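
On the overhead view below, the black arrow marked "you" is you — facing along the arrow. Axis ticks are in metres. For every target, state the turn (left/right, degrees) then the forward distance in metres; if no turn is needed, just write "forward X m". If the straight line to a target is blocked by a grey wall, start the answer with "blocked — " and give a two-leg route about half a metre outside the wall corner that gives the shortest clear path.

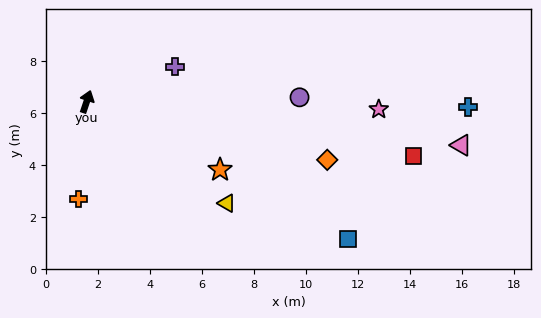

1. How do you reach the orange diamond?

turn right 85°, forward 9.5 m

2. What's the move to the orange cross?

turn right 166°, forward 3.8 m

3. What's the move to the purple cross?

turn right 50°, forward 3.7 m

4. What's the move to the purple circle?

turn right 70°, forward 8.2 m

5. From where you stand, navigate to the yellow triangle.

turn right 107°, forward 6.7 m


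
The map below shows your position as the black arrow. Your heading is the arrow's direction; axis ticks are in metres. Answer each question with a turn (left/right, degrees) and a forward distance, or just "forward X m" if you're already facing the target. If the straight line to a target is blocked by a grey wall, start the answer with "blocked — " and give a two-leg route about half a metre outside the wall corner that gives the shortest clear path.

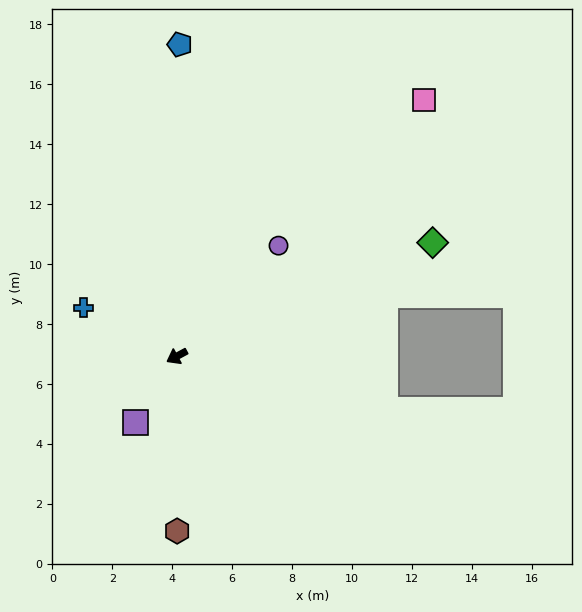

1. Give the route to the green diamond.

turn left 176°, forward 9.3 m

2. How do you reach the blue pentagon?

turn right 119°, forward 10.4 m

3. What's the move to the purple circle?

turn right 161°, forward 5.0 m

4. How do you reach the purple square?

turn left 30°, forward 2.6 m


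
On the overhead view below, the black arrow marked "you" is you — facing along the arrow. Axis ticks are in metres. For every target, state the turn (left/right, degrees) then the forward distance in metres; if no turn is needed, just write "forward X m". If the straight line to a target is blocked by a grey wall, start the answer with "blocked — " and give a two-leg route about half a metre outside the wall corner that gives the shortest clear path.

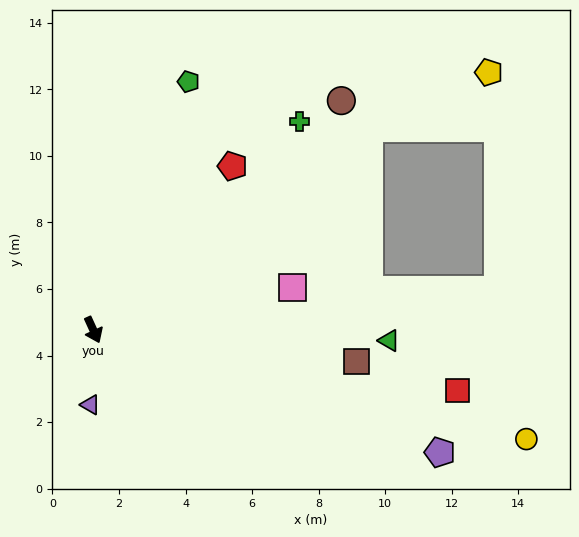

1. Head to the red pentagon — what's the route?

turn left 115°, forward 6.5 m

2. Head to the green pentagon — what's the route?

turn left 134°, forward 8.0 m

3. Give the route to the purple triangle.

turn right 27°, forward 2.3 m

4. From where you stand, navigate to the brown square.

turn left 59°, forward 8.0 m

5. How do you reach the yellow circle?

turn left 51°, forward 13.4 m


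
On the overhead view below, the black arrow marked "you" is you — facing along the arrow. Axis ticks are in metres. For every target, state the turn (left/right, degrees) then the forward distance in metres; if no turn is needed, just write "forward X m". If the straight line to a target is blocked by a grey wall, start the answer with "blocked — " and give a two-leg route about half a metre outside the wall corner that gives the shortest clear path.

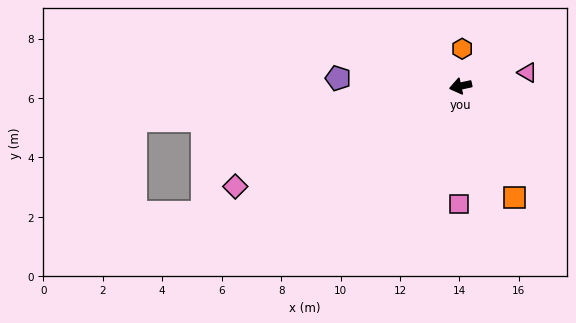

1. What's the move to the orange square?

turn left 104°, forward 4.2 m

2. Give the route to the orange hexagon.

turn right 105°, forward 1.3 m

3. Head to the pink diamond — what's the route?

turn left 12°, forward 8.3 m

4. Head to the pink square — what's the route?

turn left 77°, forward 4.0 m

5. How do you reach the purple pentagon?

turn right 16°, forward 4.1 m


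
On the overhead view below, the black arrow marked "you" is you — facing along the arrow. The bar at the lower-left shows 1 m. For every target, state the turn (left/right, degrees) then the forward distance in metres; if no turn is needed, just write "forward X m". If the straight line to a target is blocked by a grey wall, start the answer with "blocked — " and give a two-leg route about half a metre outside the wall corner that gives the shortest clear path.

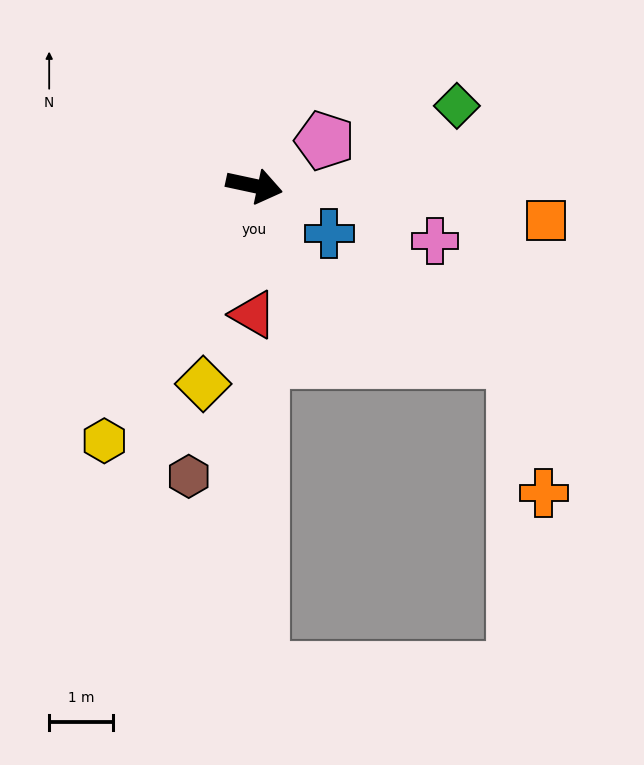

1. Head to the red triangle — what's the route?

turn right 78°, forward 2.0 m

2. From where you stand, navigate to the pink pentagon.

turn left 45°, forward 1.3 m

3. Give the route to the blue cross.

turn right 20°, forward 1.4 m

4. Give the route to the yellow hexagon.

turn right 108°, forward 4.6 m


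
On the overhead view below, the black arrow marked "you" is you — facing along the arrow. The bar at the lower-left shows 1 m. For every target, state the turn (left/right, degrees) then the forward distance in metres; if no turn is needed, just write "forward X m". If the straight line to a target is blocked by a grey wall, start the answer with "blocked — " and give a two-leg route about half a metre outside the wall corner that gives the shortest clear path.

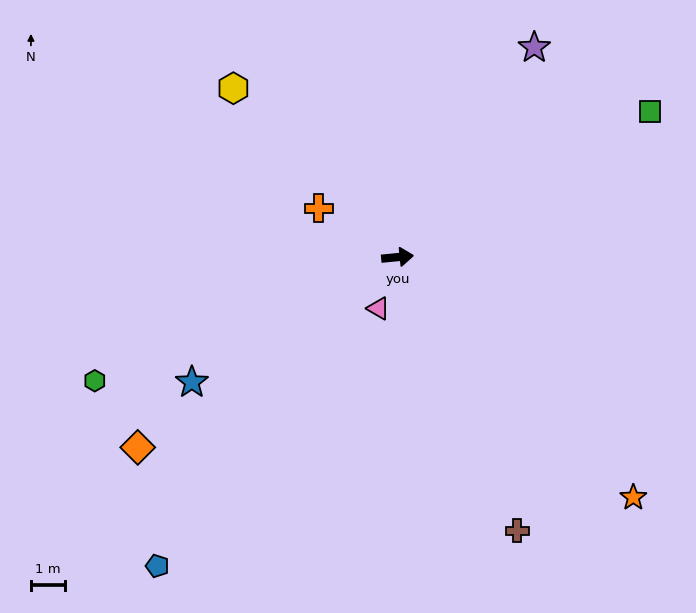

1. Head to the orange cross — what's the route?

turn left 143°, forward 2.7 m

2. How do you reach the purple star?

turn left 51°, forward 7.4 m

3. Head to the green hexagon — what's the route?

turn right 163°, forward 9.6 m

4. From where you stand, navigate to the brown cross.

turn right 72°, forward 8.8 m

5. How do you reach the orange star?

turn right 51°, forward 9.9 m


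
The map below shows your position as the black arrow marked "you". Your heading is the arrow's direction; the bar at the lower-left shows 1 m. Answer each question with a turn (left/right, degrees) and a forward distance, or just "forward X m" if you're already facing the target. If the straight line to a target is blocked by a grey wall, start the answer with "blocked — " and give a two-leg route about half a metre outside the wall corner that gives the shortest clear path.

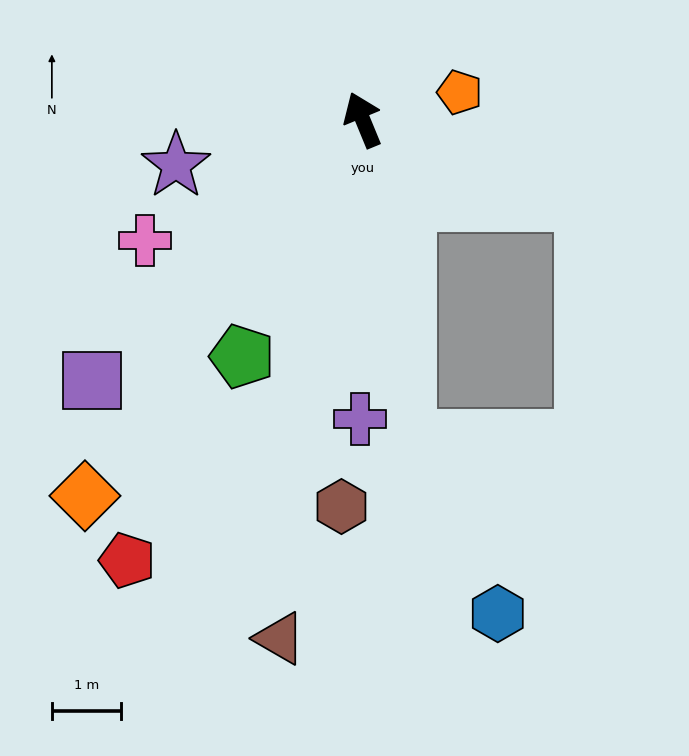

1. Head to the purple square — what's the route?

turn left 112°, forward 5.4 m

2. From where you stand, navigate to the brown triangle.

turn left 149°, forward 7.6 m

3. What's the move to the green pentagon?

turn left 131°, forward 3.8 m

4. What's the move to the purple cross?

turn left 157°, forward 4.3 m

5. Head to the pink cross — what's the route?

turn left 97°, forward 3.6 m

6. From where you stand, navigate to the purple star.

turn left 81°, forward 2.8 m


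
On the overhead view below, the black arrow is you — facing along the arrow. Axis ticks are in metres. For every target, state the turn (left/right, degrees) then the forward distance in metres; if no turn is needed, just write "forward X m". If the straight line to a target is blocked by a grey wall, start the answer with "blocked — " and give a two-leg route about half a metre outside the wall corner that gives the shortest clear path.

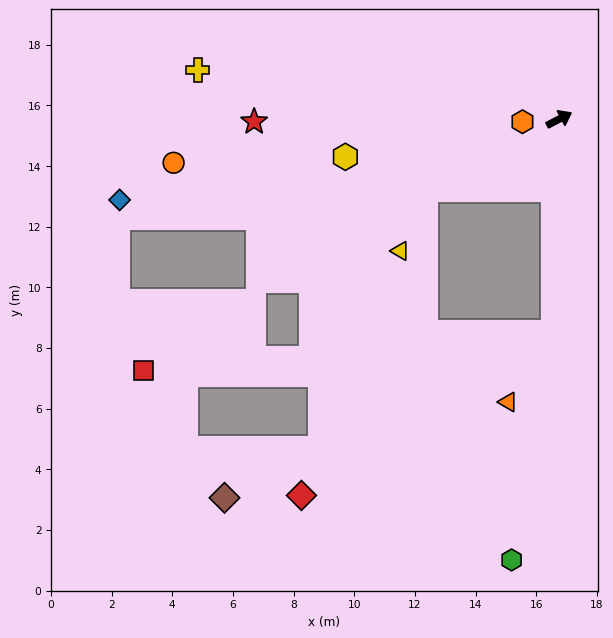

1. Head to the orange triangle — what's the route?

blocked — turn right 119°, forward 7.1 m, then turn right 32°, forward 2.7 m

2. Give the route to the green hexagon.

blocked — turn right 119°, forward 7.1 m, then turn right 9°, forward 7.6 m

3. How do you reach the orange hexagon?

turn left 157°, forward 1.2 m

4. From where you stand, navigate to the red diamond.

blocked — turn right 119°, forward 7.1 m, then turn right 56°, forward 9.9 m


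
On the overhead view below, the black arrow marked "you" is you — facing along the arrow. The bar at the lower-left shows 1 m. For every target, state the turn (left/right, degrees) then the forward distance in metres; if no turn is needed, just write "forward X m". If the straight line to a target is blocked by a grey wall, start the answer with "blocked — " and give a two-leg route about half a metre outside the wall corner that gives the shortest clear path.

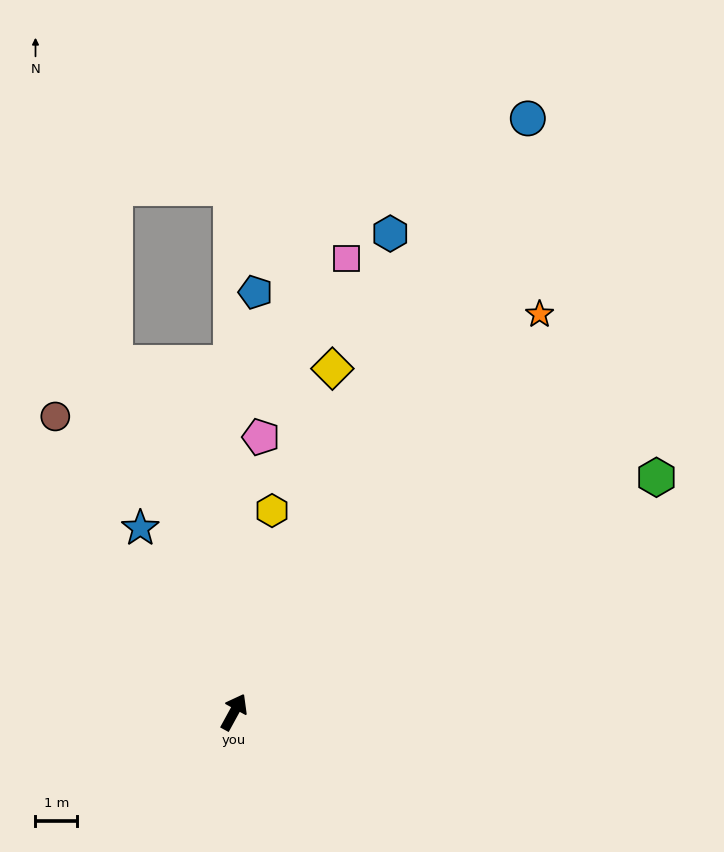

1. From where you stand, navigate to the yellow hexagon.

turn left 18°, forward 4.9 m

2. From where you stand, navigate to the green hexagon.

turn right 32°, forward 11.6 m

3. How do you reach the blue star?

turn left 56°, forward 5.0 m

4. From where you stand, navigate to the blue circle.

turn left 2°, forward 15.9 m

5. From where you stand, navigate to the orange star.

turn right 9°, forward 12.0 m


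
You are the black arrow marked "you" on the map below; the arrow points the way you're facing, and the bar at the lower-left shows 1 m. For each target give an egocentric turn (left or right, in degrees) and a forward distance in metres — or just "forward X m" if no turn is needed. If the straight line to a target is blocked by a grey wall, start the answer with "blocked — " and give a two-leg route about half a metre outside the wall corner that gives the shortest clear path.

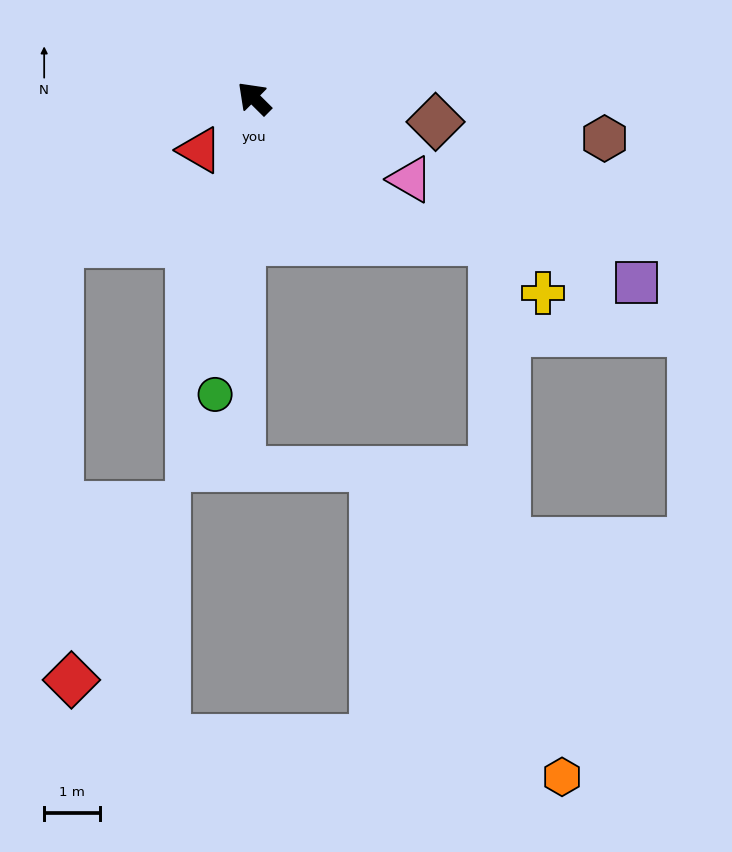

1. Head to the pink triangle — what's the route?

turn right 163°, forward 3.2 m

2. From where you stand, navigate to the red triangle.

turn left 88°, forward 1.3 m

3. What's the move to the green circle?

turn left 127°, forward 5.3 m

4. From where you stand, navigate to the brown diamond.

turn right 143°, forward 3.3 m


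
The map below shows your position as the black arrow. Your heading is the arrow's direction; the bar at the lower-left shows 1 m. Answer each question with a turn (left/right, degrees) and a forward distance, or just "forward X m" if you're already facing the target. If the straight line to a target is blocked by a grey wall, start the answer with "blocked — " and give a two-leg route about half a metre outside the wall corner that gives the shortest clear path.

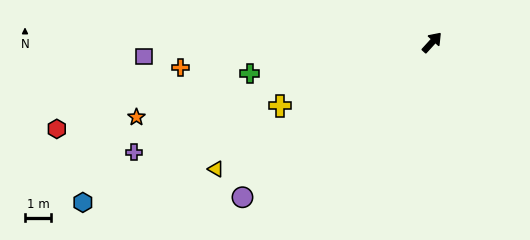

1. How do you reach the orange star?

turn left 147°, forward 11.8 m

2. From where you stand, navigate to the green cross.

turn left 142°, forward 7.1 m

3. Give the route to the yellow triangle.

turn left 163°, forward 9.7 m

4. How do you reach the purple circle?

turn left 172°, forward 9.4 m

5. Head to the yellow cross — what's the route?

turn left 155°, forward 6.4 m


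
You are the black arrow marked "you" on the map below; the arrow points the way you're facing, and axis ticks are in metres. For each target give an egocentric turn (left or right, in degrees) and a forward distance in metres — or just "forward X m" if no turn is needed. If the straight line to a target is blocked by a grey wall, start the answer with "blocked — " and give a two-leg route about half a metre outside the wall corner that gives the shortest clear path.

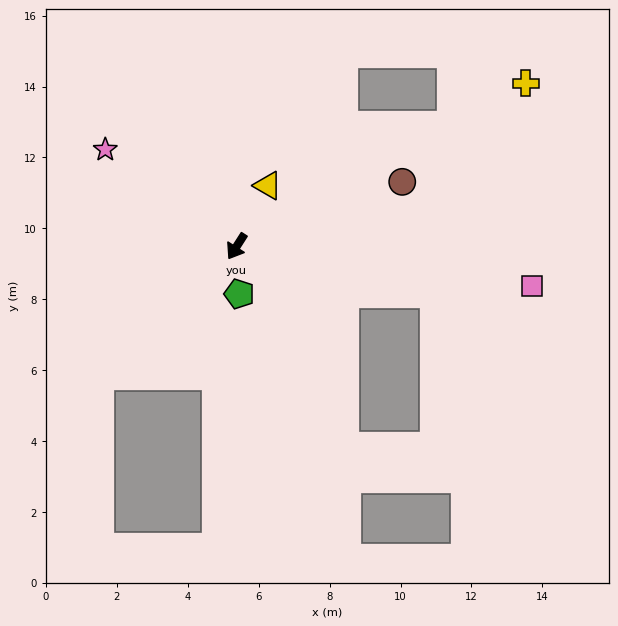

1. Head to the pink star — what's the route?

turn right 94°, forward 4.6 m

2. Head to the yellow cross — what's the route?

turn left 152°, forward 9.4 m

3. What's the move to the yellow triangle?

turn right 175°, forward 1.9 m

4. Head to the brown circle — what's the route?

turn left 144°, forward 5.0 m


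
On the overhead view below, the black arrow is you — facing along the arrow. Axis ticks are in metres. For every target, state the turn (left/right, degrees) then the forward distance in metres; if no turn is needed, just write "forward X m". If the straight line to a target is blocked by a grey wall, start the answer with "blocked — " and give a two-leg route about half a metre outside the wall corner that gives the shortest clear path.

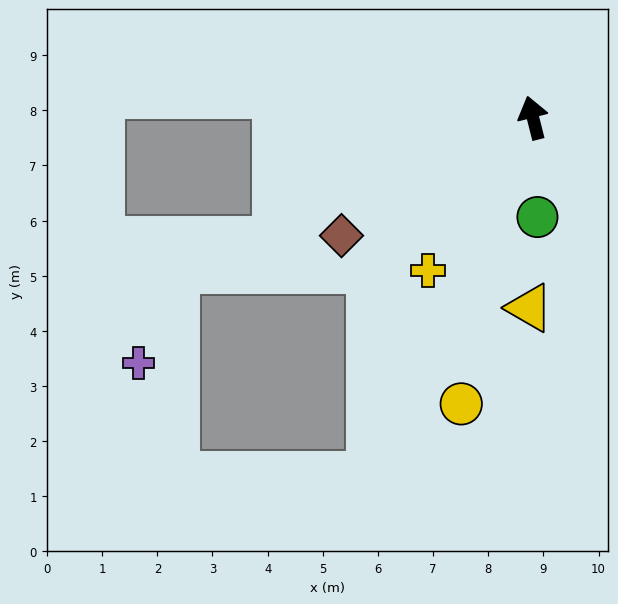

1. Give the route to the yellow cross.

turn left 131°, forward 3.4 m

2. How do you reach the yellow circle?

turn left 152°, forward 5.3 m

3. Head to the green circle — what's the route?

turn left 168°, forward 1.8 m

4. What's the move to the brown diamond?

turn left 107°, forward 4.1 m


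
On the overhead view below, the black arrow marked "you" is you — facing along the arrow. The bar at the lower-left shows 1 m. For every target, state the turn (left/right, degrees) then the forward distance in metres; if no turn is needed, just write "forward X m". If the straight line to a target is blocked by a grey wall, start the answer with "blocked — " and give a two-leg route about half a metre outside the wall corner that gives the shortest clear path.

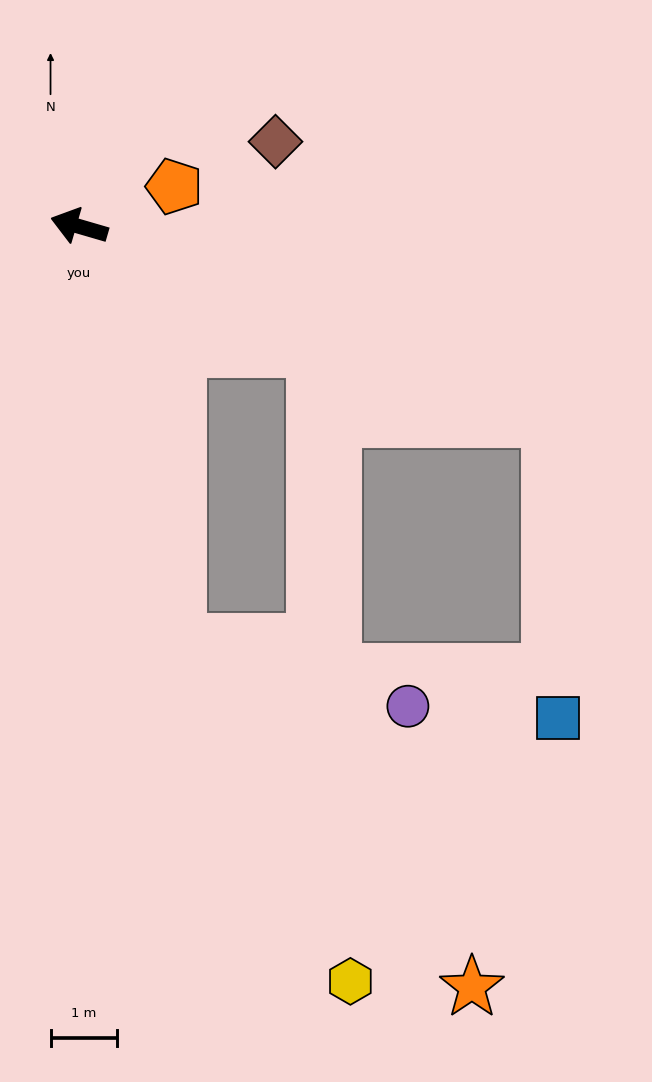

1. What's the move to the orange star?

blocked — turn left 120°, forward 6.4 m, then turn left 27°, forward 6.8 m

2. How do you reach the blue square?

blocked — turn left 174°, forward 7.6 m, then turn right 66°, forward 4.5 m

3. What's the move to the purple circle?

blocked — turn left 120°, forward 6.4 m, then turn left 61°, forward 3.6 m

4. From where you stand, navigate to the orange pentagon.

turn right 141°, forward 1.5 m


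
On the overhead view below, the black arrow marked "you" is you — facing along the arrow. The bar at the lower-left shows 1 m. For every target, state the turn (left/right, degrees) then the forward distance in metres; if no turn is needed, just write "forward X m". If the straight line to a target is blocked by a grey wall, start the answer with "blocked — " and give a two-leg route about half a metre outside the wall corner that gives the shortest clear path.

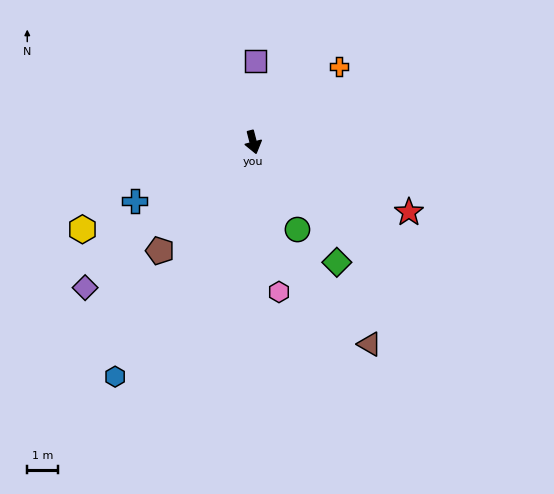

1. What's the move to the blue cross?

turn right 78°, forward 4.3 m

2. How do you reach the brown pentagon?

turn right 55°, forward 4.7 m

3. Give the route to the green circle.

turn left 12°, forward 3.2 m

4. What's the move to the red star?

turn left 51°, forward 5.6 m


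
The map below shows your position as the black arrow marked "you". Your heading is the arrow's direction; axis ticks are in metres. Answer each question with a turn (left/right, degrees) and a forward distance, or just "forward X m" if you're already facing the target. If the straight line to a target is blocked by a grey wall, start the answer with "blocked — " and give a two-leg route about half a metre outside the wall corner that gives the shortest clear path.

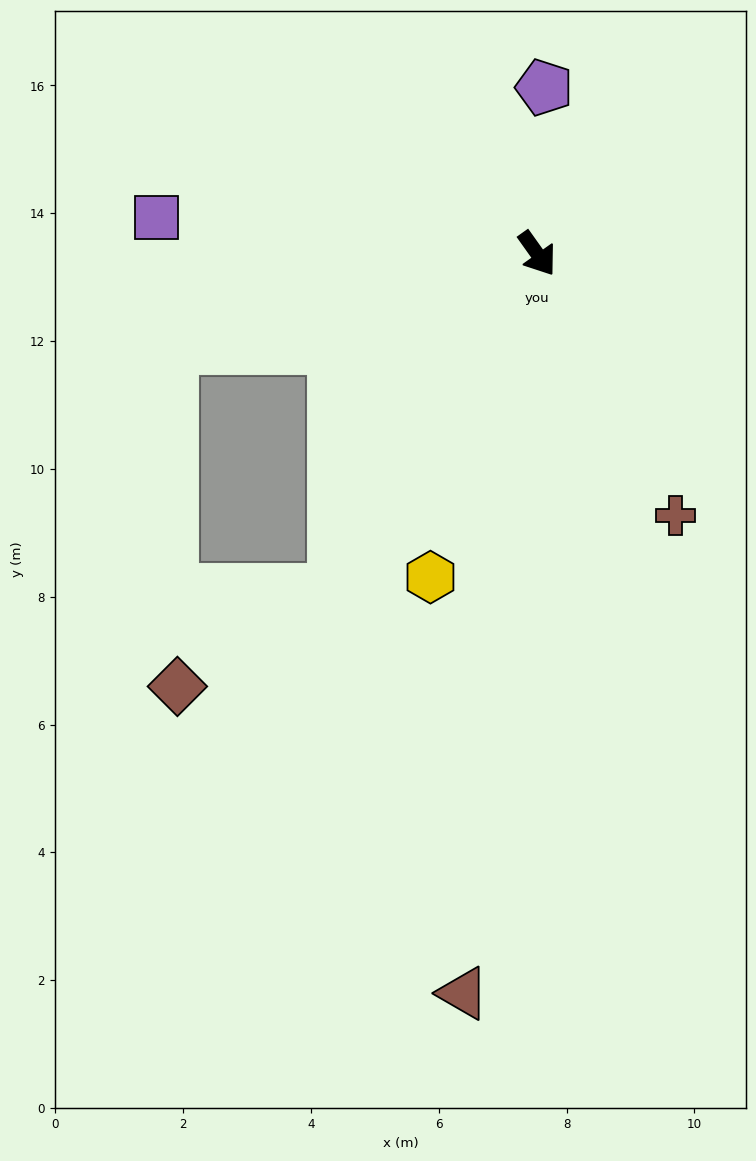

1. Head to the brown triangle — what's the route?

turn right 41°, forward 11.6 m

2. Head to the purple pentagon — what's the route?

turn left 142°, forward 2.6 m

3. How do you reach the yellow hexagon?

turn right 54°, forward 5.3 m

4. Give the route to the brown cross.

turn right 8°, forward 4.6 m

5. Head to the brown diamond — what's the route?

blocked — turn right 66°, forward 6.2 m, then turn right 28°, forward 2.9 m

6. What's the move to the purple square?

turn right 131°, forward 6.0 m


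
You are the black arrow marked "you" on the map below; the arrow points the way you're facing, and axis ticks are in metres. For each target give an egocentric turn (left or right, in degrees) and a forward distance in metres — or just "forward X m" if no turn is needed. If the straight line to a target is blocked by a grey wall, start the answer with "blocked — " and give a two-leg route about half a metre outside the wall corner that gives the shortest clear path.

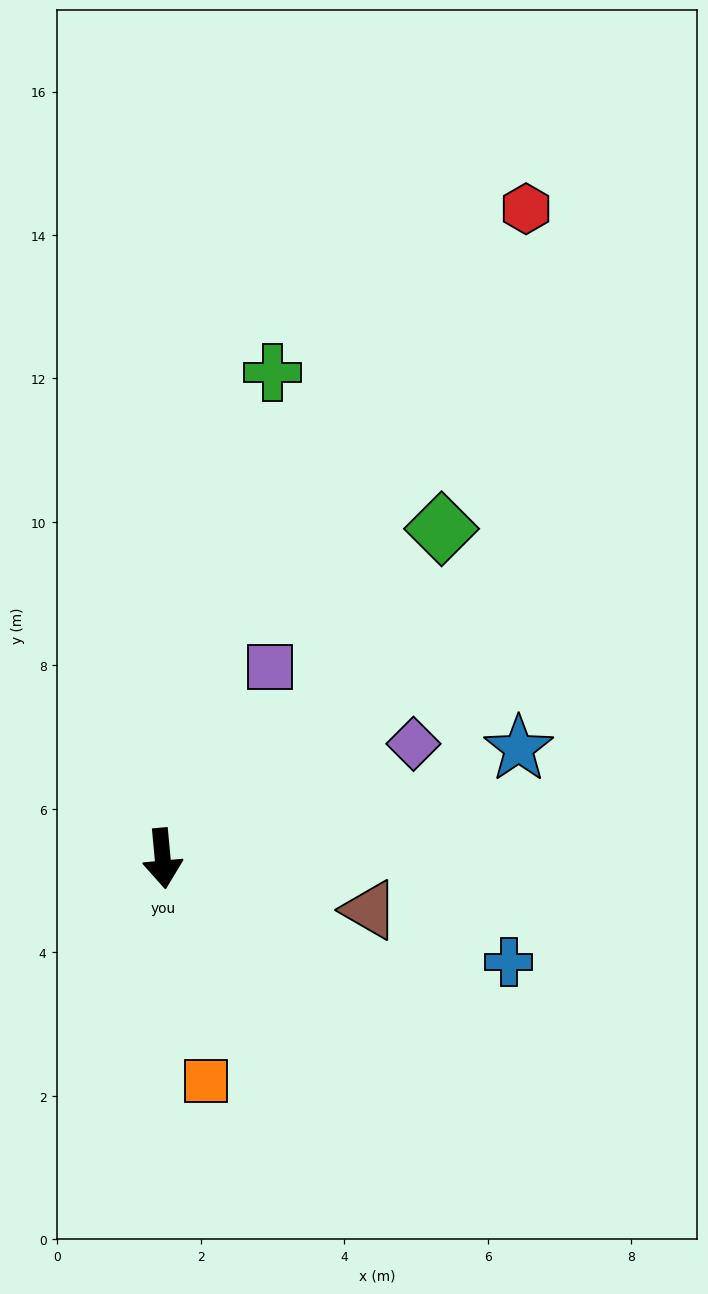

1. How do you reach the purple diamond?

turn left 109°, forward 3.8 m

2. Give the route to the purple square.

turn left 145°, forward 3.1 m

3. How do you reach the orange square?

turn left 6°, forward 3.2 m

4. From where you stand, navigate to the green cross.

turn left 162°, forward 6.9 m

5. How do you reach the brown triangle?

turn left 71°, forward 3.0 m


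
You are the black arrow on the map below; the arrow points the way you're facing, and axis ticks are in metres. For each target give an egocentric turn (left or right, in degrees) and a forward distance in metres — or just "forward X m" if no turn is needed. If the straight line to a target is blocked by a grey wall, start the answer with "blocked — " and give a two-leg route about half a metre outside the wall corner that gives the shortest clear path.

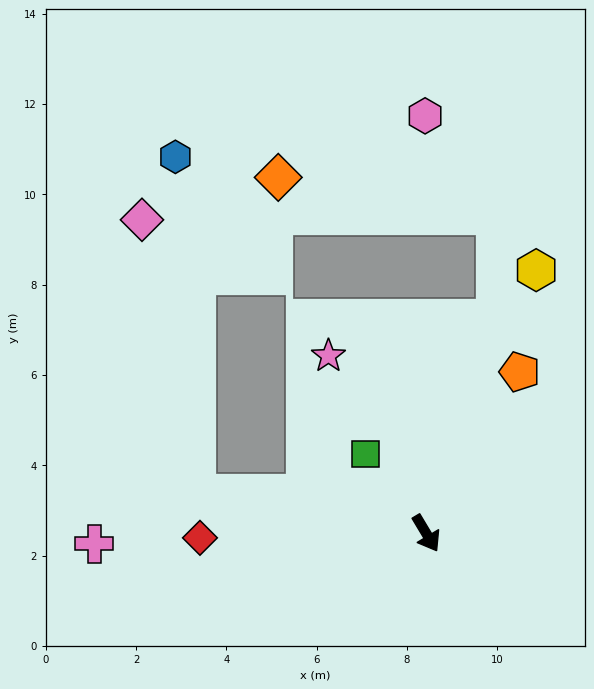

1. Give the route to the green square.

turn right 173°, forward 2.2 m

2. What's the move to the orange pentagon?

turn left 119°, forward 4.1 m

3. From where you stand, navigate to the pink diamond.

blocked — turn right 131°, forward 5.2 m, then turn right 69°, forward 6.2 m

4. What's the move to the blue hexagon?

blocked — turn right 131°, forward 5.2 m, then turn right 76°, forward 7.5 m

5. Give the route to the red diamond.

turn right 120°, forward 5.0 m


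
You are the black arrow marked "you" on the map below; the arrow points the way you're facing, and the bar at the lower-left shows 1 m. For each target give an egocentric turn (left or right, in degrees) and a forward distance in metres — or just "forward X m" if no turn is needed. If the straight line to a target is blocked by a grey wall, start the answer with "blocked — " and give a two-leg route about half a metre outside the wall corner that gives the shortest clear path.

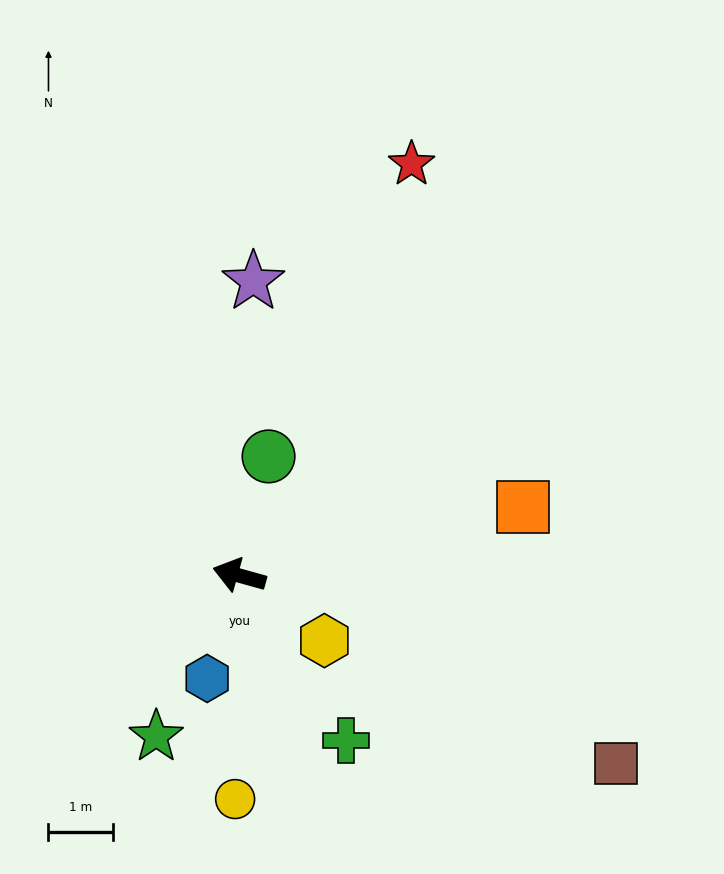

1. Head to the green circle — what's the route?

turn right 88°, forward 1.9 m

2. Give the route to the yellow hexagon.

turn left 158°, forward 1.7 m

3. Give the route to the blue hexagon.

turn left 88°, forward 1.7 m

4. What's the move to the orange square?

turn right 151°, forward 4.5 m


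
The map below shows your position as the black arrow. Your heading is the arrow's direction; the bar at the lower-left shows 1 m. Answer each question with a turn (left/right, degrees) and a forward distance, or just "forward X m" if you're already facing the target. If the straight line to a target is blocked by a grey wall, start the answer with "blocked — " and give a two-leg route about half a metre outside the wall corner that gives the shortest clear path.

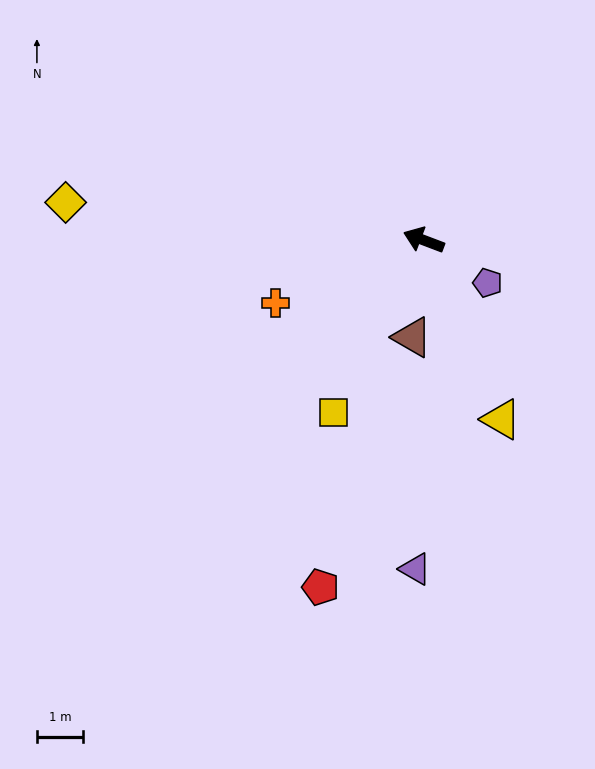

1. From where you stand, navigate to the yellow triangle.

turn left 134°, forward 4.2 m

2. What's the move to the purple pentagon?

turn left 167°, forward 1.7 m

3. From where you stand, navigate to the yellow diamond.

turn left 15°, forward 7.8 m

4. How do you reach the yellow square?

turn left 83°, forward 4.2 m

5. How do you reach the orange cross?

turn left 44°, forward 3.5 m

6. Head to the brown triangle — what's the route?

turn left 104°, forward 2.1 m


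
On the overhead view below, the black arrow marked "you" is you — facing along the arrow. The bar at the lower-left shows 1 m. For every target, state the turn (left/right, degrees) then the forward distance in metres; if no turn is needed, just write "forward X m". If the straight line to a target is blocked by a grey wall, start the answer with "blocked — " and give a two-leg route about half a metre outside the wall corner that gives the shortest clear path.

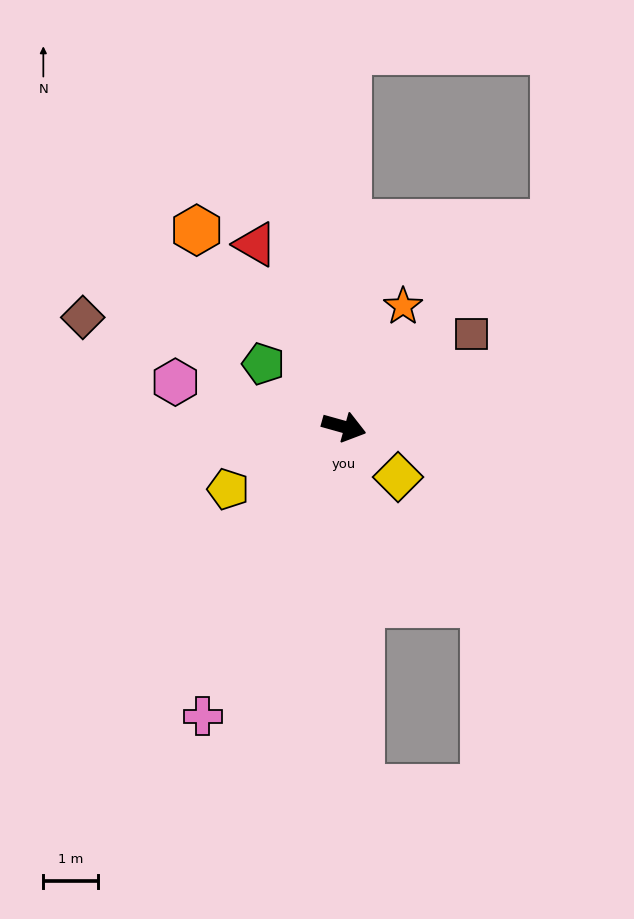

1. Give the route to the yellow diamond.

turn right 27°, forward 1.4 m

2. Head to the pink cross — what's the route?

turn right 100°, forward 5.9 m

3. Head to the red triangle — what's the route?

turn left 131°, forward 3.7 m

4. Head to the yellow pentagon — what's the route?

turn right 136°, forward 2.4 m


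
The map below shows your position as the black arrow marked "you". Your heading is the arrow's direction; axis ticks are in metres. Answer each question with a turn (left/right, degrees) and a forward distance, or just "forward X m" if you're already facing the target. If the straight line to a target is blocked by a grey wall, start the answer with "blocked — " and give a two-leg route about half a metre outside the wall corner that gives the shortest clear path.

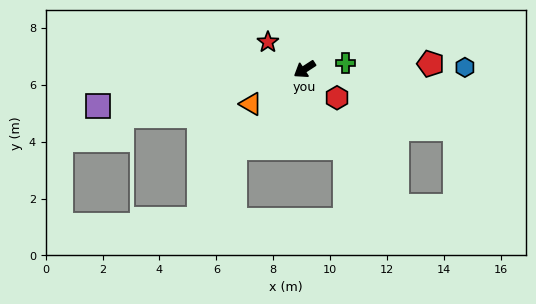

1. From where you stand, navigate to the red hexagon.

turn left 106°, forward 1.5 m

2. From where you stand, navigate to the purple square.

turn right 23°, forward 7.4 m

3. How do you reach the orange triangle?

forward 2.2 m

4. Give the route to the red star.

turn right 69°, forward 1.6 m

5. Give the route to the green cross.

turn left 156°, forward 1.5 m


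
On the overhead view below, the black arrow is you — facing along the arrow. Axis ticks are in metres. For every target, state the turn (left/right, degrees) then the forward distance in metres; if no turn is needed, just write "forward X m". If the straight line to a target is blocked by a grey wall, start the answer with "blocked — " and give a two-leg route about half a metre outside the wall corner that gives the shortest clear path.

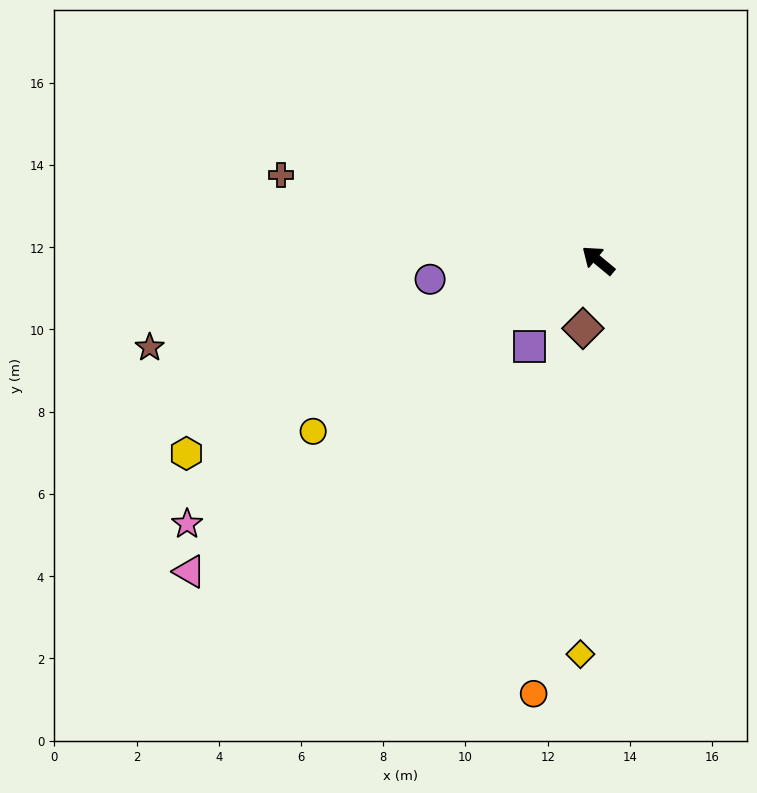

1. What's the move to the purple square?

turn left 91°, forward 2.7 m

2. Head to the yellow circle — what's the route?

turn left 71°, forward 8.1 m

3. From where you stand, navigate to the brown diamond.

turn left 117°, forward 1.7 m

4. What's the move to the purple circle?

turn left 46°, forward 4.1 m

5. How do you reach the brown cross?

turn left 25°, forward 8.0 m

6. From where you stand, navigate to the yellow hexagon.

turn left 65°, forward 11.1 m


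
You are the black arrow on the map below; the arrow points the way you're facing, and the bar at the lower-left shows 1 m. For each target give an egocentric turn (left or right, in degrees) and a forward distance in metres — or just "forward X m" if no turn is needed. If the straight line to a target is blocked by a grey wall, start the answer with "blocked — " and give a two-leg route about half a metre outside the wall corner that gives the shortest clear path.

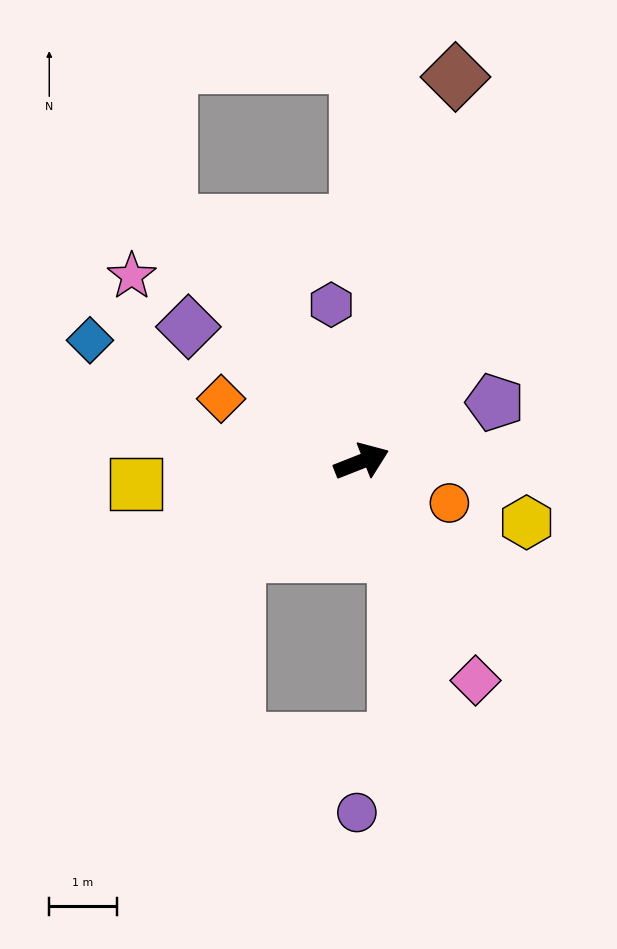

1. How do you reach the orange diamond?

turn left 134°, forward 2.3 m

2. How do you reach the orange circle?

turn right 47°, forward 1.4 m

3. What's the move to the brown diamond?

turn left 55°, forward 5.9 m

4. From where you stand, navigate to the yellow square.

turn left 164°, forward 3.4 m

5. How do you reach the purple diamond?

turn left 121°, forward 3.3 m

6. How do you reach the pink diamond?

turn right 84°, forward 3.7 m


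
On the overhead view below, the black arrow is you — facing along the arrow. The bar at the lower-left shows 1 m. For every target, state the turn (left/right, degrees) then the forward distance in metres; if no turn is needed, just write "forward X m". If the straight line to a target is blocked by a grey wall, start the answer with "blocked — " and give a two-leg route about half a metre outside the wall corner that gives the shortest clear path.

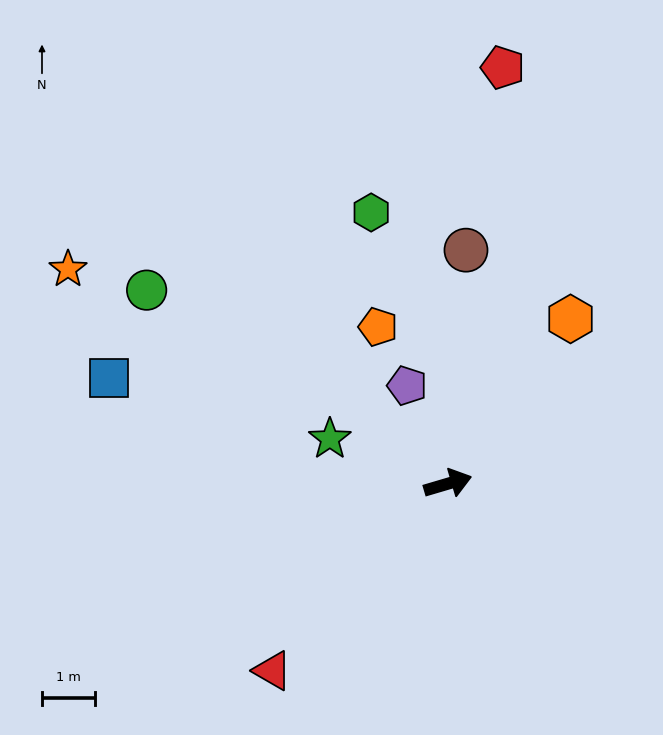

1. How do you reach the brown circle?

turn left 69°, forward 4.4 m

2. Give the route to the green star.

turn left 143°, forward 2.4 m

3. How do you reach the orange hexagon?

turn left 37°, forward 3.9 m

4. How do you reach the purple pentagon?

turn left 96°, forward 2.0 m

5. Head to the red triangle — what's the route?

turn right 150°, forward 4.9 m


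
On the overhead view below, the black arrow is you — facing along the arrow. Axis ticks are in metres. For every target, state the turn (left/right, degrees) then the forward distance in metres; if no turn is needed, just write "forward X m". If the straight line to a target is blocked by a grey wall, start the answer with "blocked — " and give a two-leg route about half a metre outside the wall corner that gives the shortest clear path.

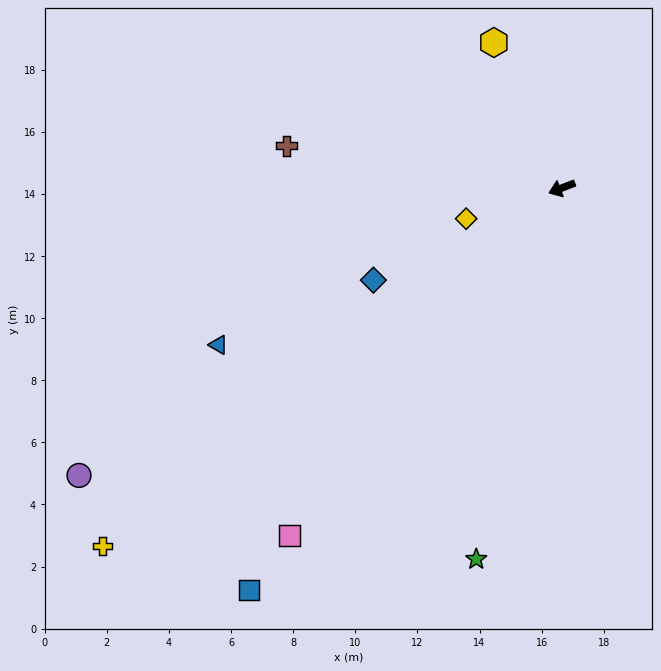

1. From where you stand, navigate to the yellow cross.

turn left 17°, forward 18.7 m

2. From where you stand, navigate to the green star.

turn left 56°, forward 12.3 m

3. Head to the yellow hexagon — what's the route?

turn right 86°, forward 5.2 m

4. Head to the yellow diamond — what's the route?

turn right 3°, forward 3.2 m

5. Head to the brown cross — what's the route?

turn right 30°, forward 9.0 m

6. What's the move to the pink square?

turn left 31°, forward 14.2 m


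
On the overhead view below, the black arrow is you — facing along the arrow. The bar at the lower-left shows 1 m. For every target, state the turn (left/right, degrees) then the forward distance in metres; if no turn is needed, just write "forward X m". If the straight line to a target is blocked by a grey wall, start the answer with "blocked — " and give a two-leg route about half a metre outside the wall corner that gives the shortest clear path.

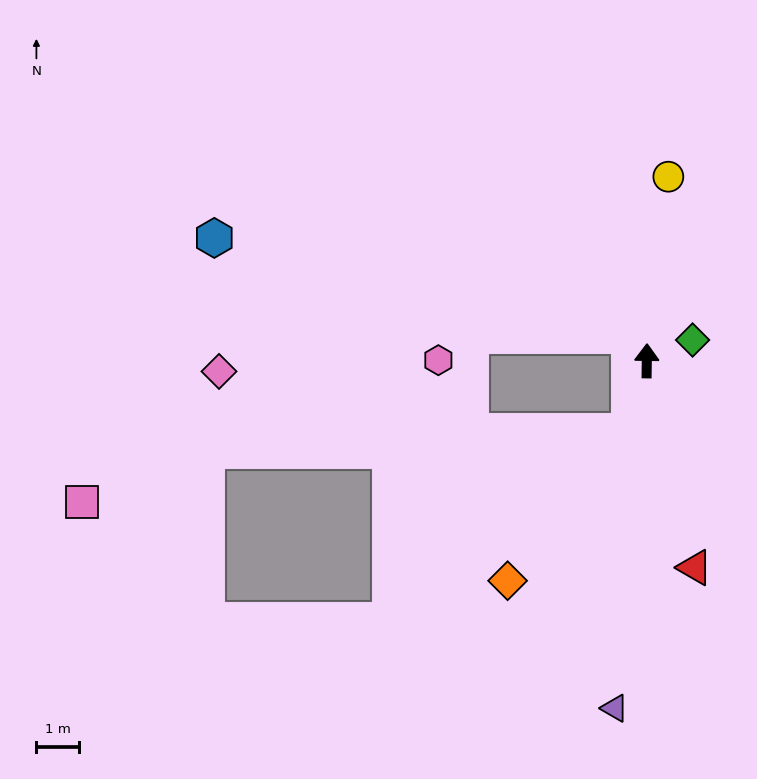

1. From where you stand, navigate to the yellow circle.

turn right 6°, forward 4.3 m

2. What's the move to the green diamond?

turn right 65°, forward 1.2 m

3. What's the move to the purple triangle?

turn left 176°, forward 8.1 m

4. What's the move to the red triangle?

turn right 166°, forward 4.9 m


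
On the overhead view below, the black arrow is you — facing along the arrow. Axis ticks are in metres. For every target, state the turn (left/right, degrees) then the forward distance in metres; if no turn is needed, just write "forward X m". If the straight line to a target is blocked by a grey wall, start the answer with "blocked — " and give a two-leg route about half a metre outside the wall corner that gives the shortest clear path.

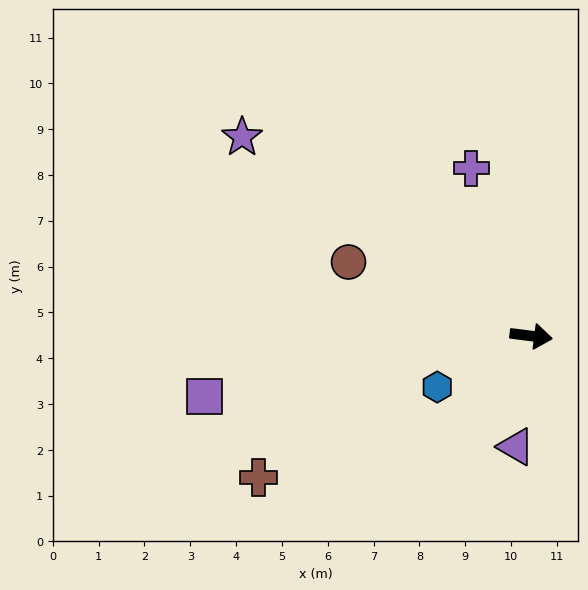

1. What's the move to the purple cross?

turn left 117°, forward 3.9 m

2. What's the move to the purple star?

turn left 153°, forward 7.7 m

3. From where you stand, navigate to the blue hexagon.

turn right 144°, forward 2.3 m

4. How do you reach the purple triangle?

turn right 91°, forward 2.4 m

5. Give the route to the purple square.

turn right 162°, forward 7.2 m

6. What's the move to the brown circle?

turn left 165°, forward 4.3 m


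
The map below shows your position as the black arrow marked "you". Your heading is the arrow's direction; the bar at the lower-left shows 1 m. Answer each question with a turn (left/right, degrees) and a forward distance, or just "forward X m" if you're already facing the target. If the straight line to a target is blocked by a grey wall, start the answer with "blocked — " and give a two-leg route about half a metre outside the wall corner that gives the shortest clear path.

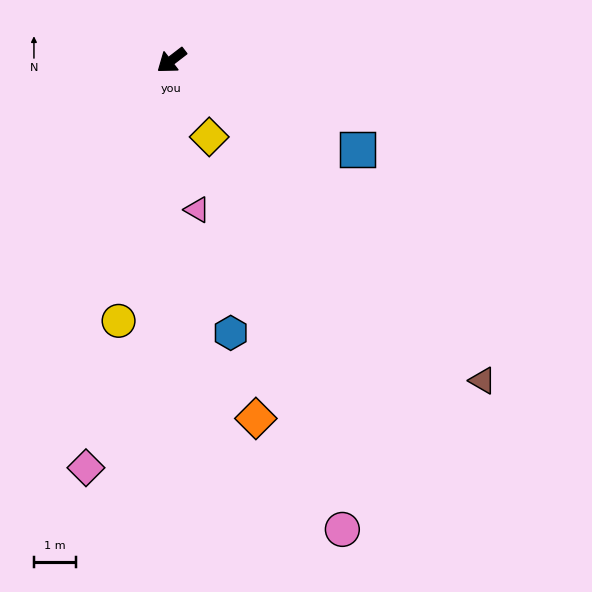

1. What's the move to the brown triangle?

turn left 97°, forward 10.7 m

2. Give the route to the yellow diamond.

turn left 79°, forward 2.1 m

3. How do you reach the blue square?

turn left 117°, forward 5.0 m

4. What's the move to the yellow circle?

turn left 41°, forward 6.4 m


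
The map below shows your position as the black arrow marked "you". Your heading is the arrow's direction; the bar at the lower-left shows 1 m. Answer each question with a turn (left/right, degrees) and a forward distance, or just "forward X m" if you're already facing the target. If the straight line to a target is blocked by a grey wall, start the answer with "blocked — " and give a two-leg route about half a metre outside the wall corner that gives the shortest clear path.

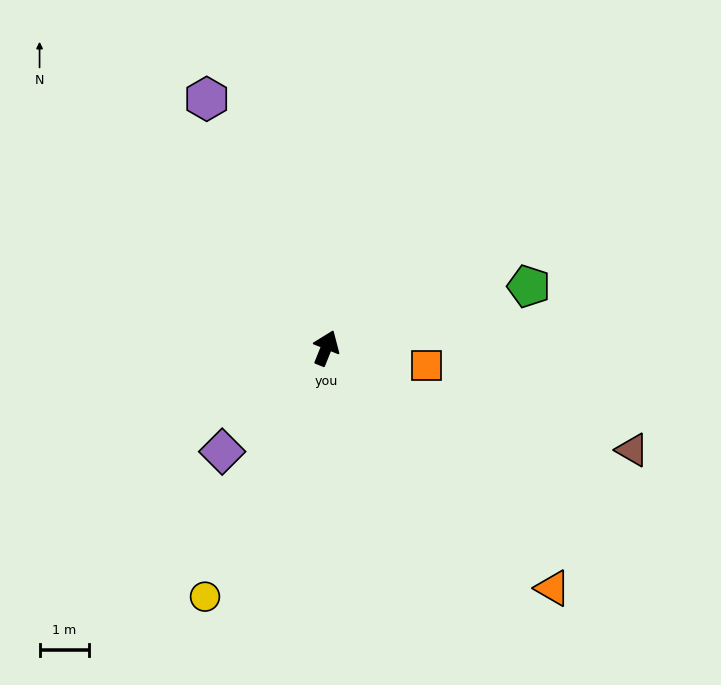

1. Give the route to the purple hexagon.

turn left 47°, forward 5.6 m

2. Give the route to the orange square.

turn right 78°, forward 2.1 m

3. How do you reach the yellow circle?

turn left 176°, forward 5.6 m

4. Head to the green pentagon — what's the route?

turn right 51°, forward 4.3 m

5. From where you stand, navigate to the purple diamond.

turn left 157°, forward 3.0 m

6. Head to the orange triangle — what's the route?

turn right 115°, forward 6.7 m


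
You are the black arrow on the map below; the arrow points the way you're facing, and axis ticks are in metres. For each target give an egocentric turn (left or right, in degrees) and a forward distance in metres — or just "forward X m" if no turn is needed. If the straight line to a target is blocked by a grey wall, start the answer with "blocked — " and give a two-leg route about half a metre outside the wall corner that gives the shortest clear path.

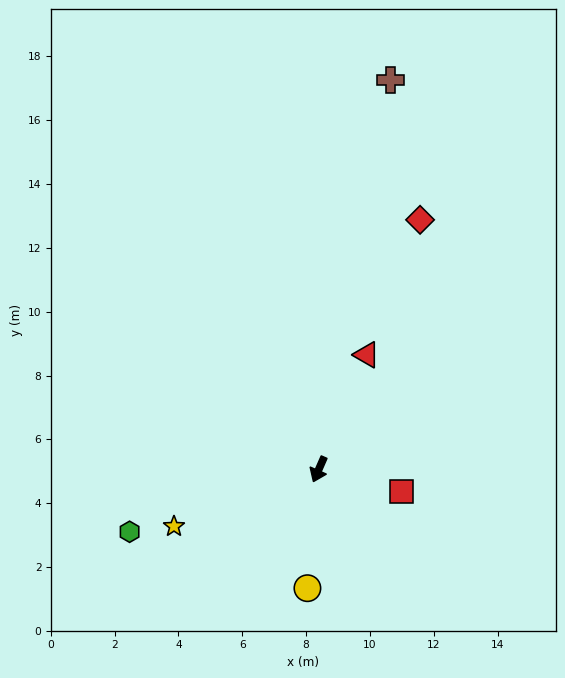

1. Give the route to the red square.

turn left 98°, forward 2.7 m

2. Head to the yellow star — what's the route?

turn right 45°, forward 4.9 m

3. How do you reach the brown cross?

turn right 167°, forward 12.4 m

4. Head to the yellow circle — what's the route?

turn left 18°, forward 3.7 m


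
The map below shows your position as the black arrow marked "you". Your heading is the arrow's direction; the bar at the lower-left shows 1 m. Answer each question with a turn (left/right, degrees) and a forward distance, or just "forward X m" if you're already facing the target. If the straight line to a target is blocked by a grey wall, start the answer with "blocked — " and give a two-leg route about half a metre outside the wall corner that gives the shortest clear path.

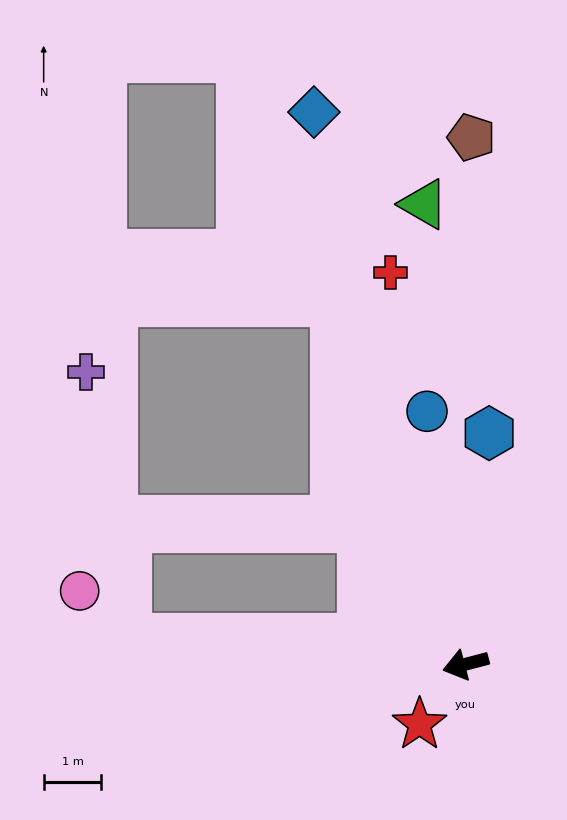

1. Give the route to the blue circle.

turn right 96°, forward 4.4 m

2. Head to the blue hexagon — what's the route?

turn right 111°, forward 4.0 m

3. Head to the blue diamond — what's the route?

turn right 89°, forward 9.9 m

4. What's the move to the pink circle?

blocked — turn right 19°, forward 5.9 m, then turn right 40°, forward 1.2 m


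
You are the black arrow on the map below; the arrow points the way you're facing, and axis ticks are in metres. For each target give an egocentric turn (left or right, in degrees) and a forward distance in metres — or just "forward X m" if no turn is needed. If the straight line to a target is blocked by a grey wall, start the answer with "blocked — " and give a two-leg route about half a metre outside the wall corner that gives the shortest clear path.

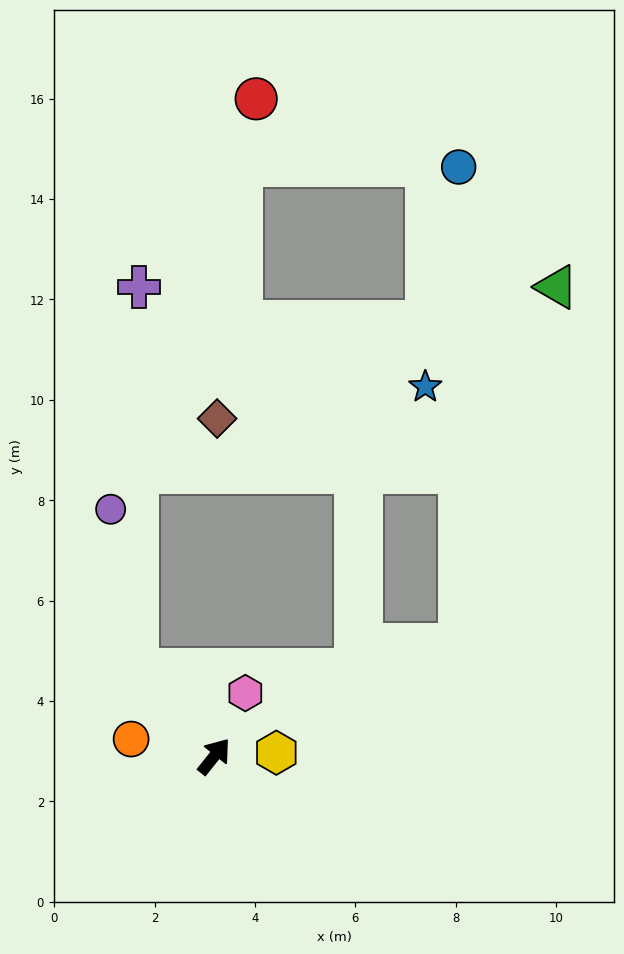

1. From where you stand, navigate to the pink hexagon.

turn left 12°, forward 1.4 m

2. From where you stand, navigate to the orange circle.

turn left 117°, forward 1.7 m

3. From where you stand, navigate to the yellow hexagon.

turn right 48°, forward 1.2 m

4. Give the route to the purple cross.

blocked — turn left 80°, forward 2.3 m, then turn right 42°, forward 7.6 m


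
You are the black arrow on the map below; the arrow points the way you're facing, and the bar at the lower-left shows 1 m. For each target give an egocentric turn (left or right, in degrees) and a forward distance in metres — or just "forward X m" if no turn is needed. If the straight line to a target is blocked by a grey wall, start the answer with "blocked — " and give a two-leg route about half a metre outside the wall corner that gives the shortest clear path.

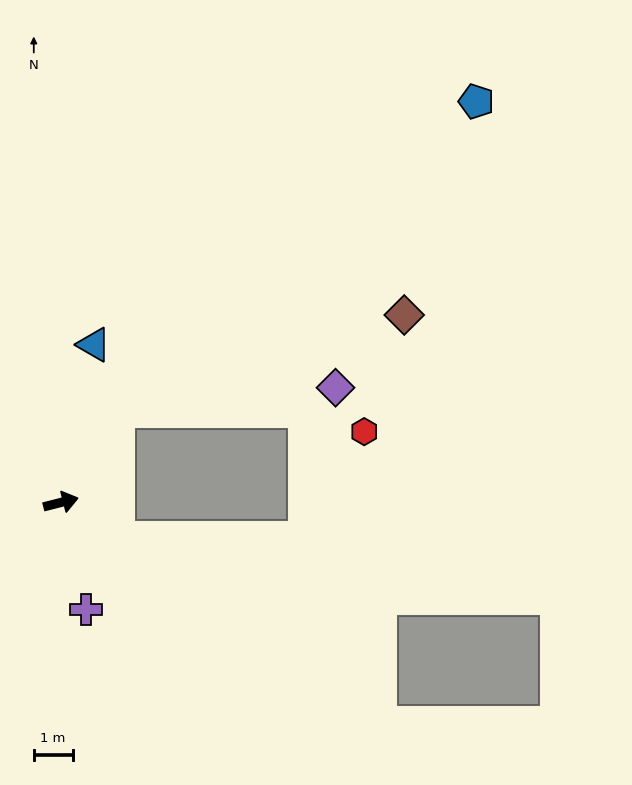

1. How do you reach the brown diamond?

blocked — turn left 43°, forward 2.8 m, then turn right 39°, forward 7.8 m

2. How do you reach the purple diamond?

blocked — turn left 43°, forward 2.8 m, then turn right 51°, forward 5.6 m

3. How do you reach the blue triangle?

turn left 64°, forward 4.2 m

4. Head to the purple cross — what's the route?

turn right 91°, forward 2.8 m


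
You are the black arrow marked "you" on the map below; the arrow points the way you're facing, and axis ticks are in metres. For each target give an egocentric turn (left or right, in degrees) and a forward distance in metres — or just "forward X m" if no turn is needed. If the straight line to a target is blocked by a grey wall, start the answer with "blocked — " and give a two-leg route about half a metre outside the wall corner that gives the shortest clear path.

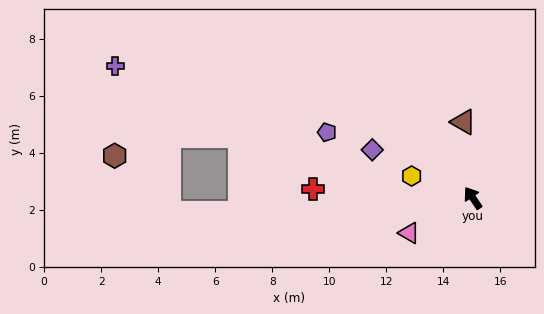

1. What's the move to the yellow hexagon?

turn left 36°, forward 2.3 m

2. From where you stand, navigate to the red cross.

turn left 53°, forward 5.6 m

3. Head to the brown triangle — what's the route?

turn right 27°, forward 2.7 m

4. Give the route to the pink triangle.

turn left 85°, forward 2.5 m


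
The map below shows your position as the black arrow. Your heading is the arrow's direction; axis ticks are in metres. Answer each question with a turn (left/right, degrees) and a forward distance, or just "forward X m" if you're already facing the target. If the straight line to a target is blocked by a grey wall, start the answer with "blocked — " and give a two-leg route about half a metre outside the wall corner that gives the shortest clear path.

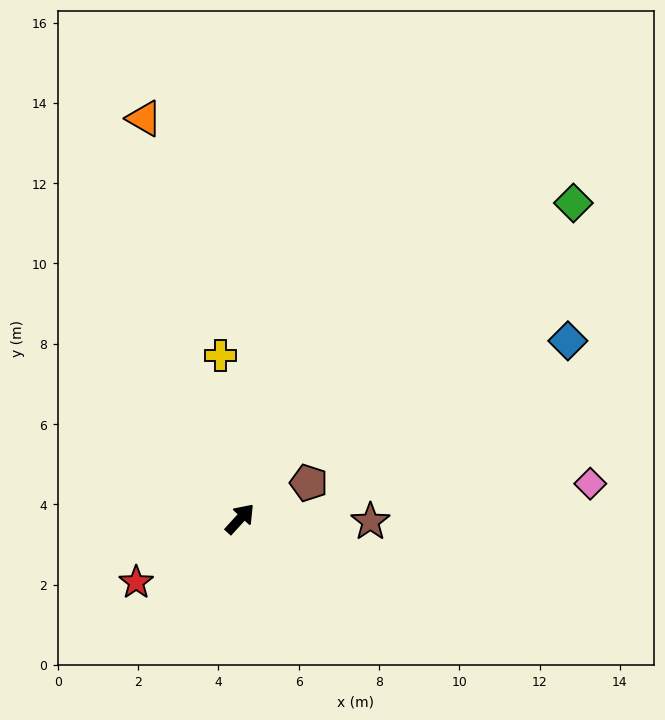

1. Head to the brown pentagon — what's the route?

turn right 20°, forward 1.9 m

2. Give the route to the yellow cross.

turn left 49°, forward 4.1 m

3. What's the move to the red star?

turn left 164°, forward 3.0 m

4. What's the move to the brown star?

turn right 49°, forward 3.3 m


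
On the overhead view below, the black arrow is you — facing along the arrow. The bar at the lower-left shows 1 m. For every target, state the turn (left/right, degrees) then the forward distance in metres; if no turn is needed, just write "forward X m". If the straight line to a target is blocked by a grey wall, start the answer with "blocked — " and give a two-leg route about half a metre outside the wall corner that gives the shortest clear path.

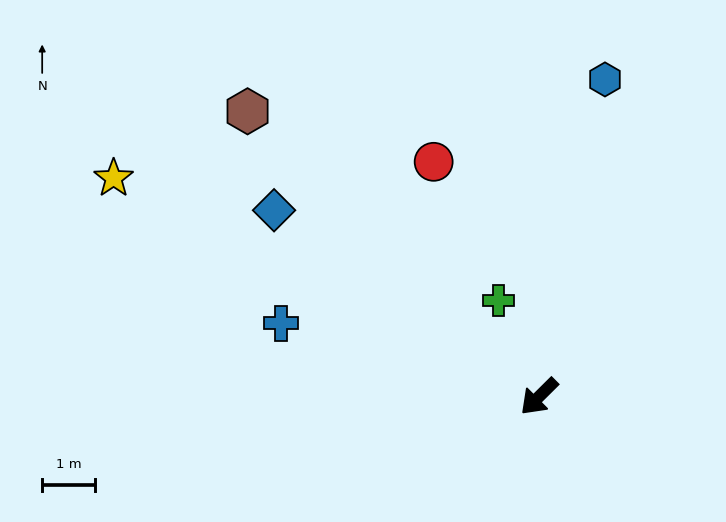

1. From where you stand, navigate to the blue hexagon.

turn right 147°, forward 6.2 m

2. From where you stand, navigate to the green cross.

turn right 112°, forward 2.0 m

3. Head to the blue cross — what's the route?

turn right 61°, forward 5.1 m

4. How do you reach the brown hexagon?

turn right 89°, forward 7.7 m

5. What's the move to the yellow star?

turn right 72°, forward 9.1 m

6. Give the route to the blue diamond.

turn right 80°, forward 6.2 m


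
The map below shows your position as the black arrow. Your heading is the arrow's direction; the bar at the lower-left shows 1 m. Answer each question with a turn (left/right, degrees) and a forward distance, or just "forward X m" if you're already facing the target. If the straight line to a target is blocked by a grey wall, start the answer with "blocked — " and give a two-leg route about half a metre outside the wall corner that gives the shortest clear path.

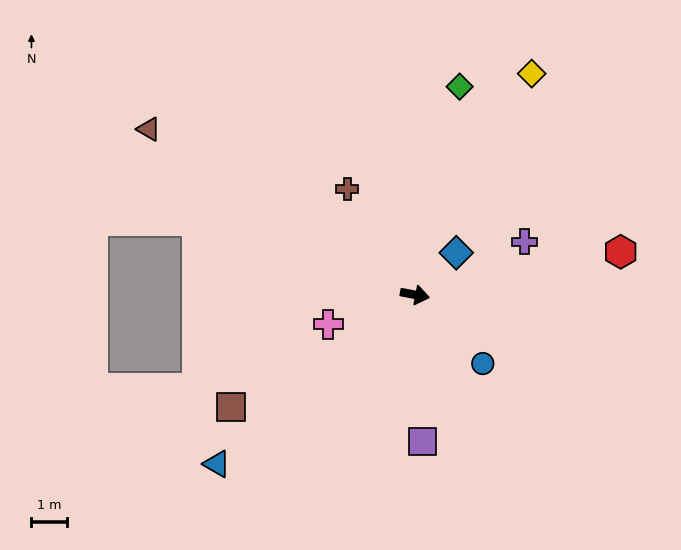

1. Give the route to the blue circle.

turn right 34°, forward 2.7 m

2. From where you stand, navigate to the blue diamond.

turn left 56°, forward 1.7 m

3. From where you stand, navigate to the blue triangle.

turn right 129°, forward 7.3 m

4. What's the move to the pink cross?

turn right 150°, forward 2.6 m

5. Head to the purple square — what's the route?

turn right 76°, forward 4.2 m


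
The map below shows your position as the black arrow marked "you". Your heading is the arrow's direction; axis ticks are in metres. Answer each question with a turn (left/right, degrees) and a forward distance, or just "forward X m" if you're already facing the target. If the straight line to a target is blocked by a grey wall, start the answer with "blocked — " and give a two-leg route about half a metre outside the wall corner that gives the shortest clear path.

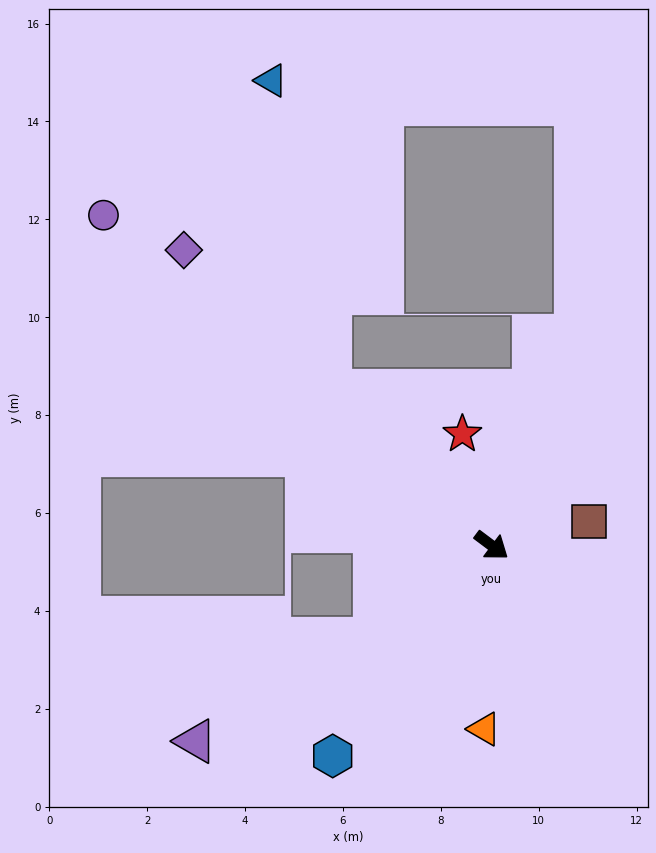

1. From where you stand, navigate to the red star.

turn left 142°, forward 2.4 m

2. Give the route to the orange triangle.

turn right 55°, forward 3.8 m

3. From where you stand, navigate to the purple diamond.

turn left 173°, forward 8.7 m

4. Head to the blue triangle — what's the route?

blocked — turn left 173°, forward 4.6 m, then turn right 35°, forward 6.4 m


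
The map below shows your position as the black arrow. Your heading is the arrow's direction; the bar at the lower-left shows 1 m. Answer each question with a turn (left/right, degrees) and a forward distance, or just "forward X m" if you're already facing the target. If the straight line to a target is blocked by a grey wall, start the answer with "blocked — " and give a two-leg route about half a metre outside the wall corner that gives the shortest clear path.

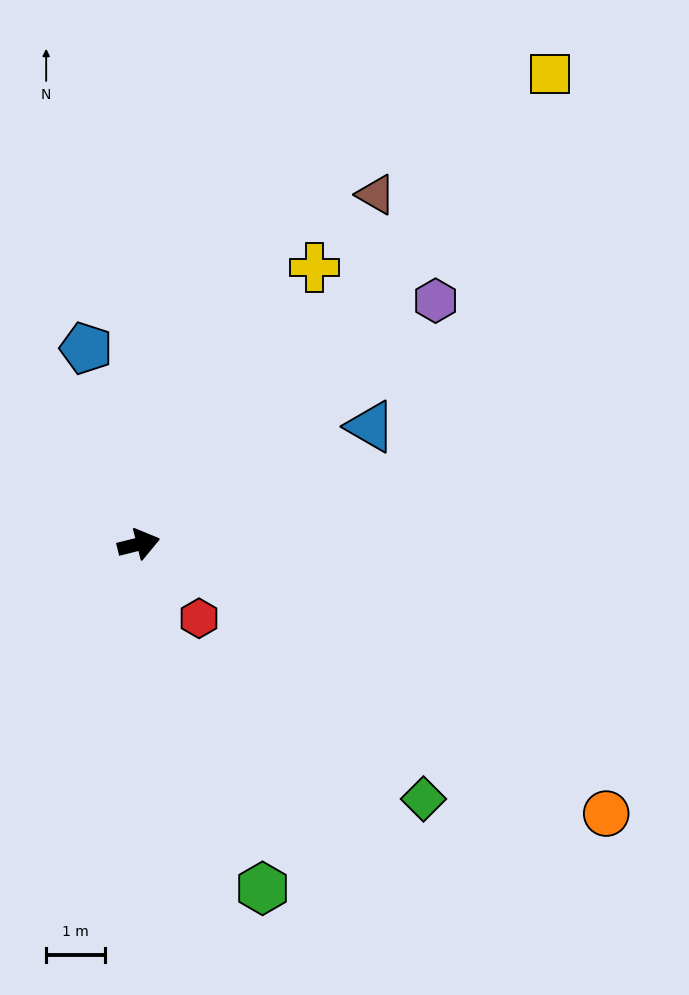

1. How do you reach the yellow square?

turn left 35°, forward 10.7 m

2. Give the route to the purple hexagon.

turn left 25°, forward 6.6 m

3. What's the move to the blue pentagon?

turn left 91°, forward 3.5 m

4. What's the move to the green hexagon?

turn right 84°, forward 6.3 m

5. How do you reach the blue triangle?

turn left 13°, forward 4.4 m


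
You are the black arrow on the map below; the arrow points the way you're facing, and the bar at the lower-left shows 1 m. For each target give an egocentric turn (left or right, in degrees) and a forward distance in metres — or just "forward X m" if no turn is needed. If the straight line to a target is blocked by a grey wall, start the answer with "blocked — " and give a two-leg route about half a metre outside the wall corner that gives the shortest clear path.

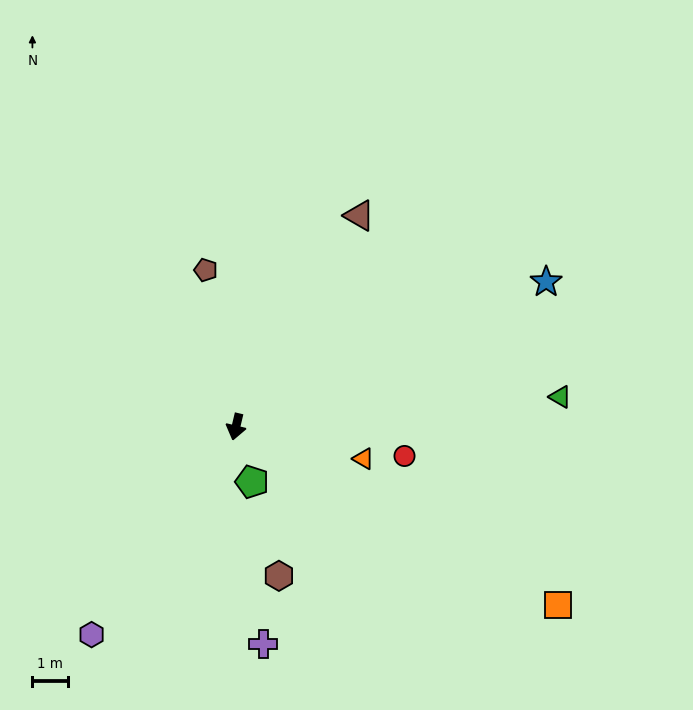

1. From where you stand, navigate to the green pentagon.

turn left 30°, forward 1.6 m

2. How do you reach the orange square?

turn left 74°, forward 10.2 m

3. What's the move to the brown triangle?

turn left 163°, forward 6.8 m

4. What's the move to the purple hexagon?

turn right 21°, forward 7.0 m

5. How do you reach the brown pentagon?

turn right 156°, forward 4.4 m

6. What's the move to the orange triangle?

turn left 89°, forward 3.7 m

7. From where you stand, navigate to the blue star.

turn left 128°, forward 9.5 m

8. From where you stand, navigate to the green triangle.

turn left 109°, forward 9.1 m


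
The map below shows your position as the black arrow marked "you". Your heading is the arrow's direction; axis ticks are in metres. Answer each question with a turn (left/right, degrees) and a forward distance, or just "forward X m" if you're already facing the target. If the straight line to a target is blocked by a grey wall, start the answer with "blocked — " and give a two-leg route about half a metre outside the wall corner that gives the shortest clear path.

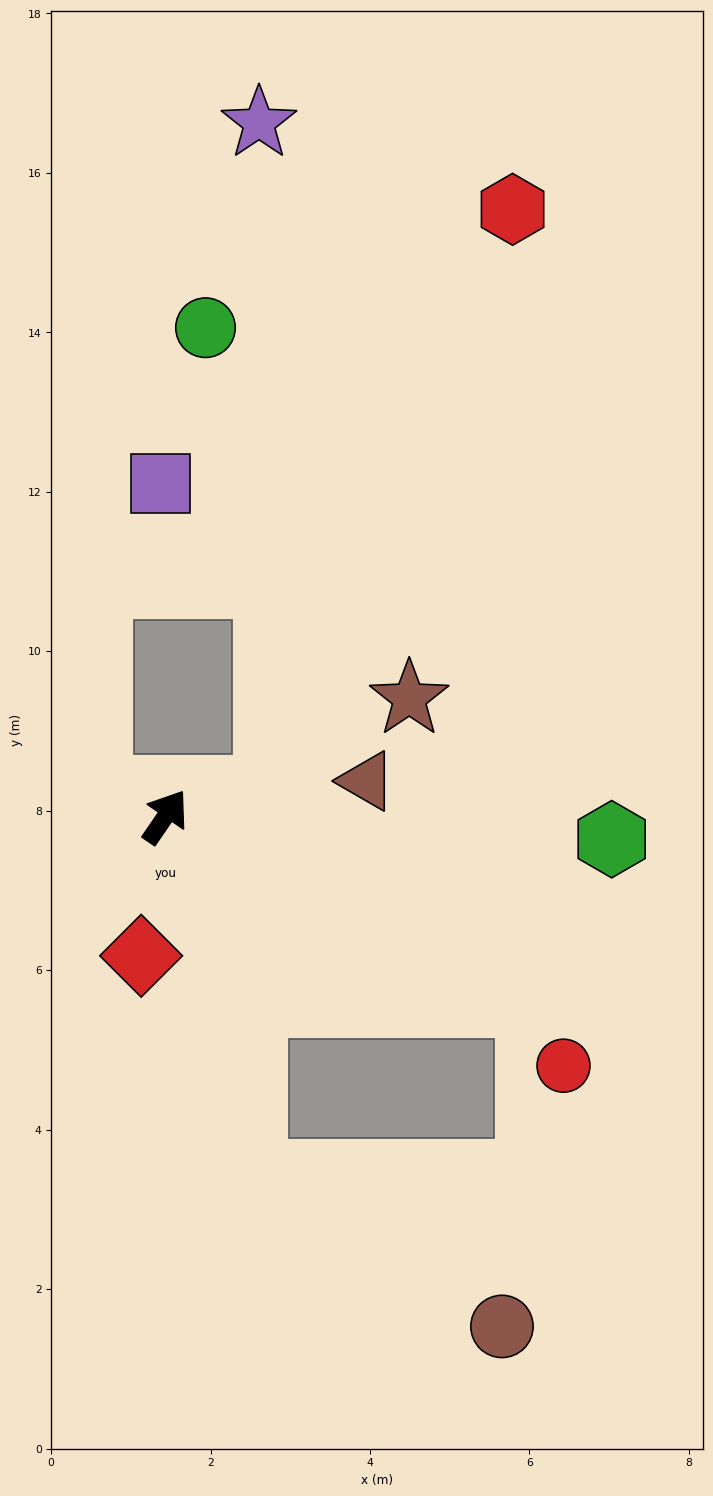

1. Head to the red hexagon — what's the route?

blocked — turn right 41°, forward 1.3 m, then turn left 53°, forward 7.9 m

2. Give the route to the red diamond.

turn right 155°, forward 1.8 m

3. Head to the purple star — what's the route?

blocked — turn right 41°, forward 1.3 m, then turn left 76°, forward 8.4 m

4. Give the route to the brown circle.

blocked — turn right 132°, forward 4.6 m, then turn left 45°, forward 3.7 m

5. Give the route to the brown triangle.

turn right 46°, forward 2.6 m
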